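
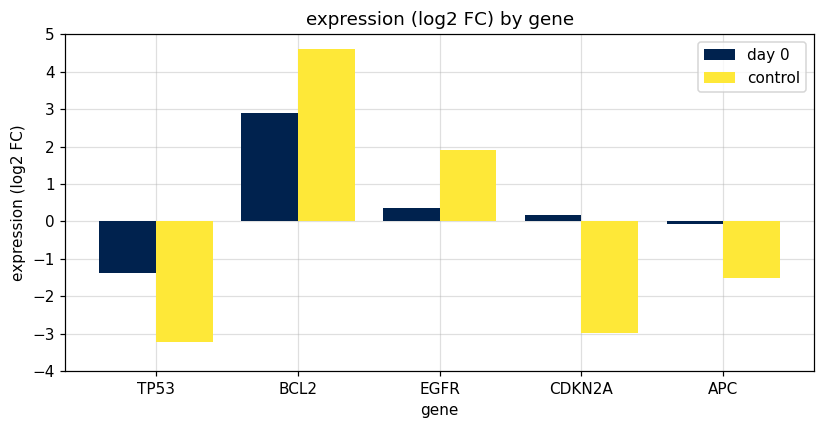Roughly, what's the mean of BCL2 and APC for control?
(5 + -2) / 2 ≈ 2.

≈ 2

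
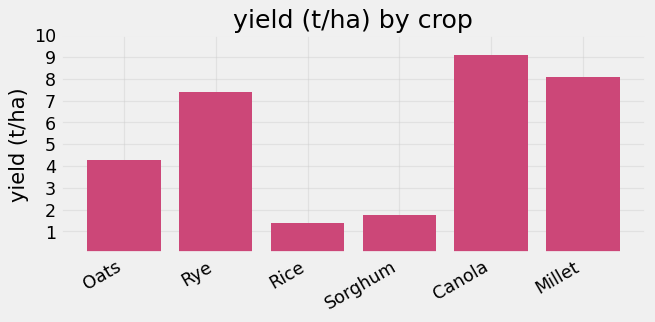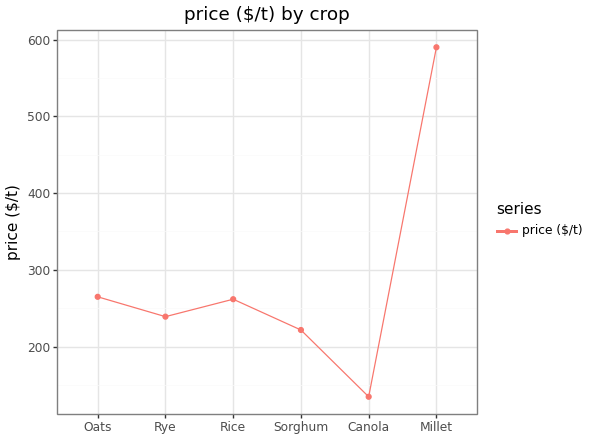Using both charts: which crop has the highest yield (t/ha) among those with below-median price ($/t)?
Canola

Chart 2 median price ($/t) ≈ 300; below-median crops: Rye, Sorghum, Canola. Among those, Canola has the highest yield (t/ha) (≈ 9).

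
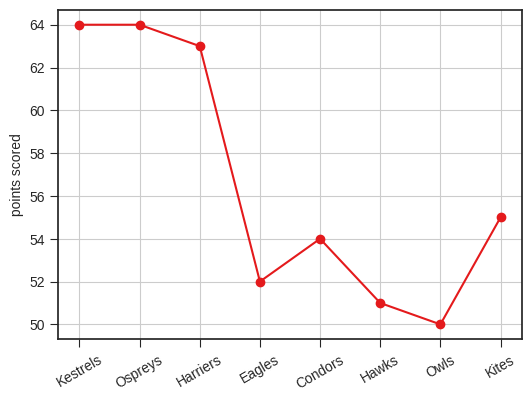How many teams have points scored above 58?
Above 58: Kestrels, Ospreys, Harriers.

3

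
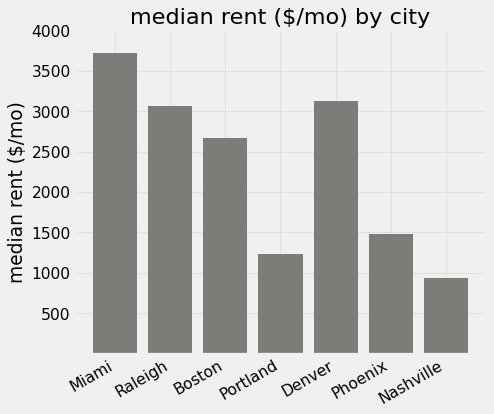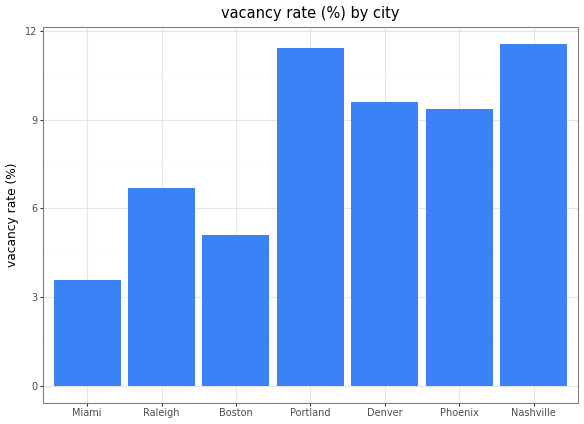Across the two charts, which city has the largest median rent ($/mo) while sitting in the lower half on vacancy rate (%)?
Chart 2 median vacancy rate (%) ≈ 10; below-median cities: Miami, Raleigh, Boston. Among those, Miami has the highest median rent ($/mo) (≈ 3500).

Miami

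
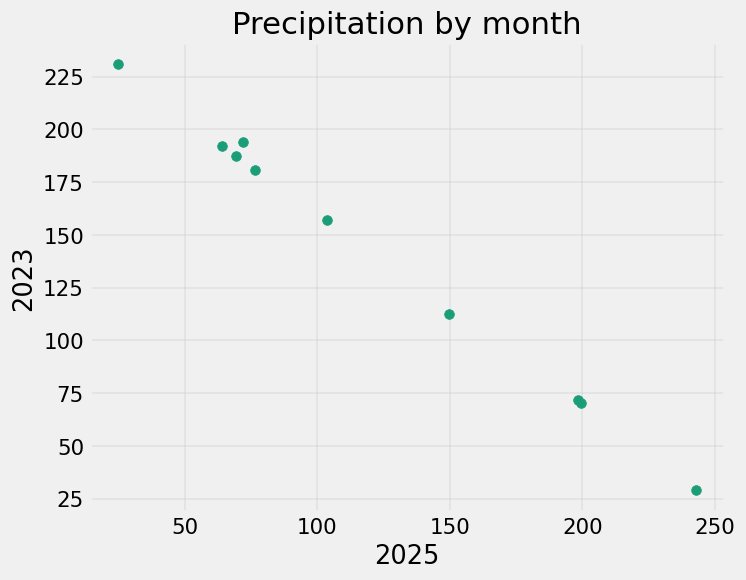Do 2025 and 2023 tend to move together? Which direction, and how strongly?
Points are negatively correlated; strong (|r| ≈ 1.0).

negative, strong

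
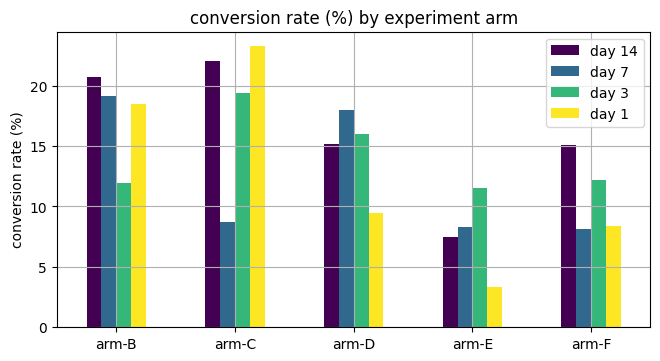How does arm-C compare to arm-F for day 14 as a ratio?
≈ 1.38×

arm-C ≈ 22, arm-F ≈ 16; 22/16 ≈ 1.38.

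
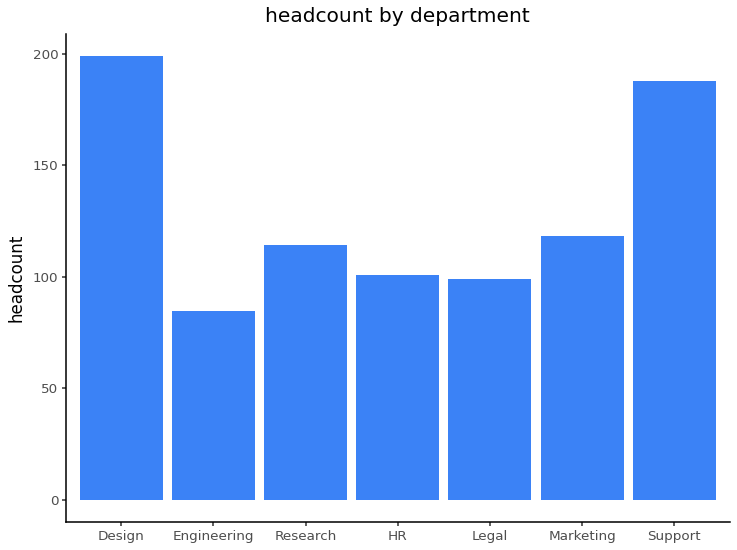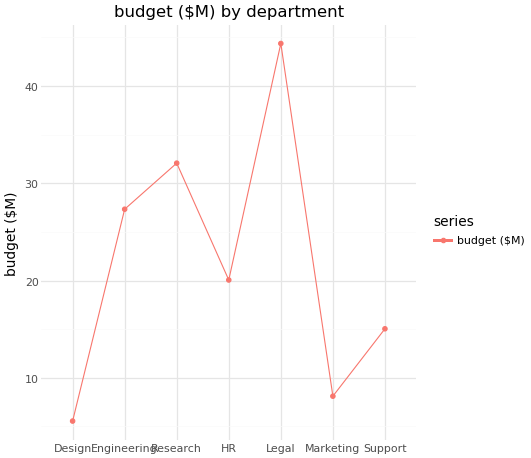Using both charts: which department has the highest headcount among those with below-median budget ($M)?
Design

Chart 2 median budget ($M) ≈ 20; below-median departments: Design, Marketing, Support. Among those, Design has the highest headcount (≈ 200).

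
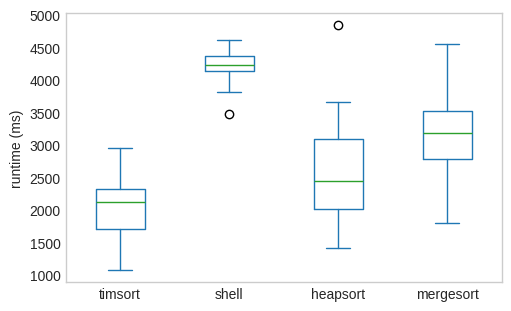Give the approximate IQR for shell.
≈ 200

Q3 ≈ 4400, Q1 ≈ 4200; IQR ≈ 200.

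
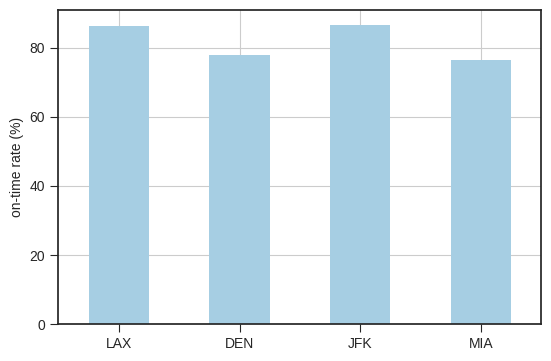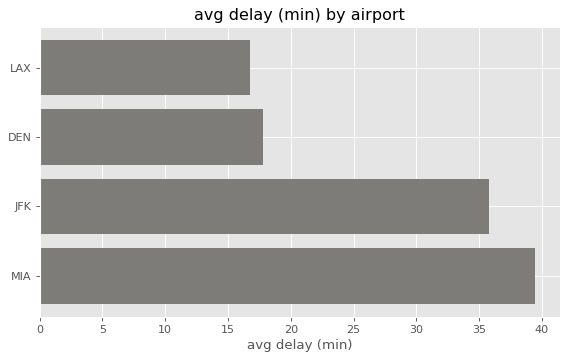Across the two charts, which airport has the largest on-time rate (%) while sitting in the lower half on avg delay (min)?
LAX

Chart 2 median avg delay (min) ≈ 25; below-median airports: LAX, DEN. Among those, LAX has the highest on-time rate (%) (≈ 90).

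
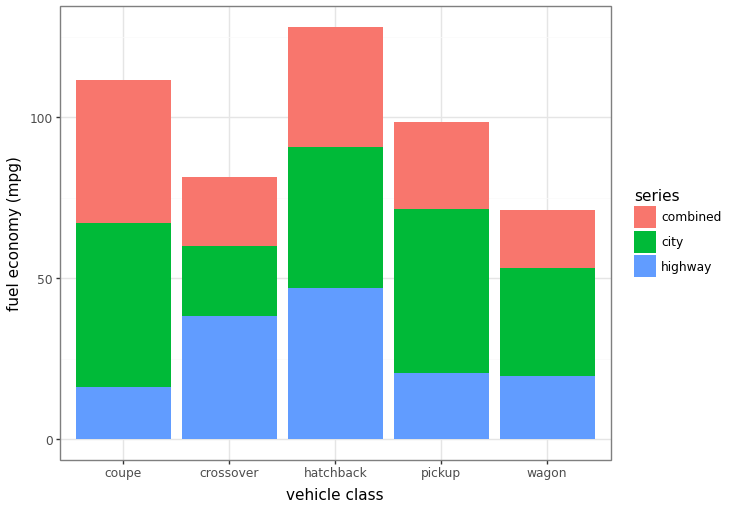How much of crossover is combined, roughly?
combined top ≈ 80, bottom ≈ 60; segment ≈ 20.

≈ 20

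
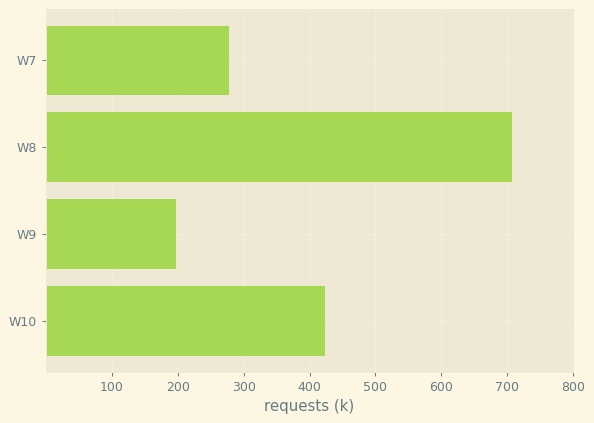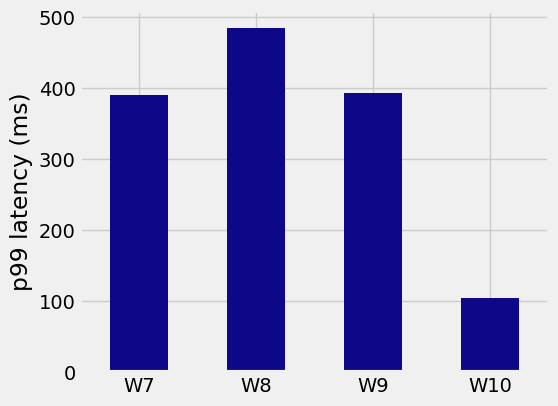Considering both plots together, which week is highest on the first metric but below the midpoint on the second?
Chart 2 median p99 latency (ms) ≈ 400; below-median weeks: W7, W10. Among those, W10 has the highest requests (k) (≈ 400).

W10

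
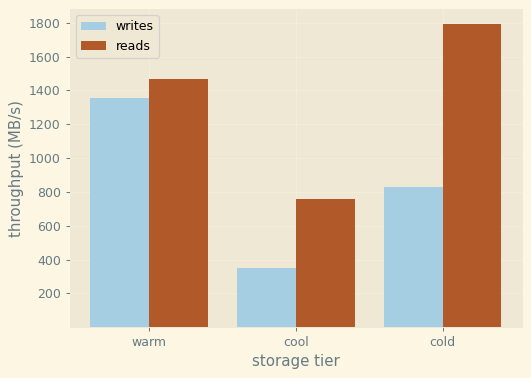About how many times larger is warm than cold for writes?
warm ≈ 1400, cold ≈ 800; 1400/800 ≈ 1.75.

≈ 1.75×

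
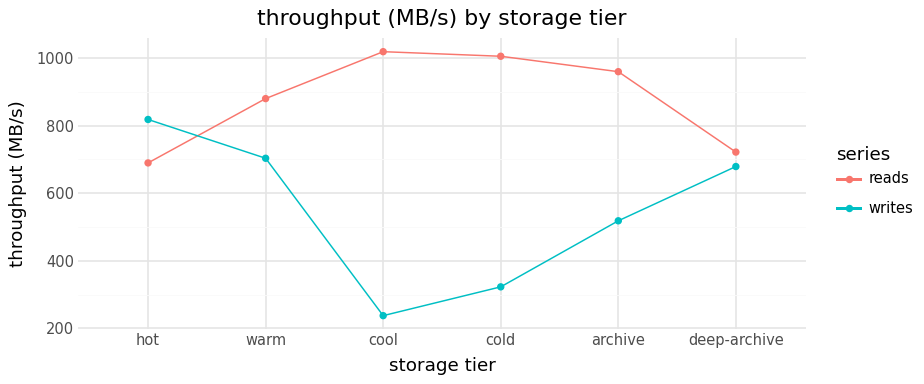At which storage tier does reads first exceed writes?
hot: reads ≈ 700 vs writes ≈ 800 (not yet); warm: reads ≈ 900 vs writes ≈ 700 (first crossover).

warm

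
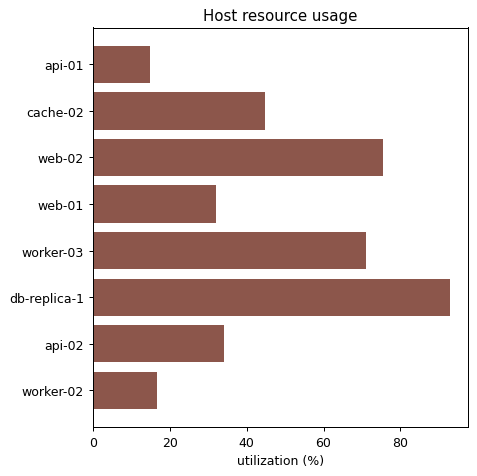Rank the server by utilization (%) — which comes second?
web-02

Top 3: db-replica-1 ≈ 90, web-02 ≈ 80, worker-03 ≈ 70.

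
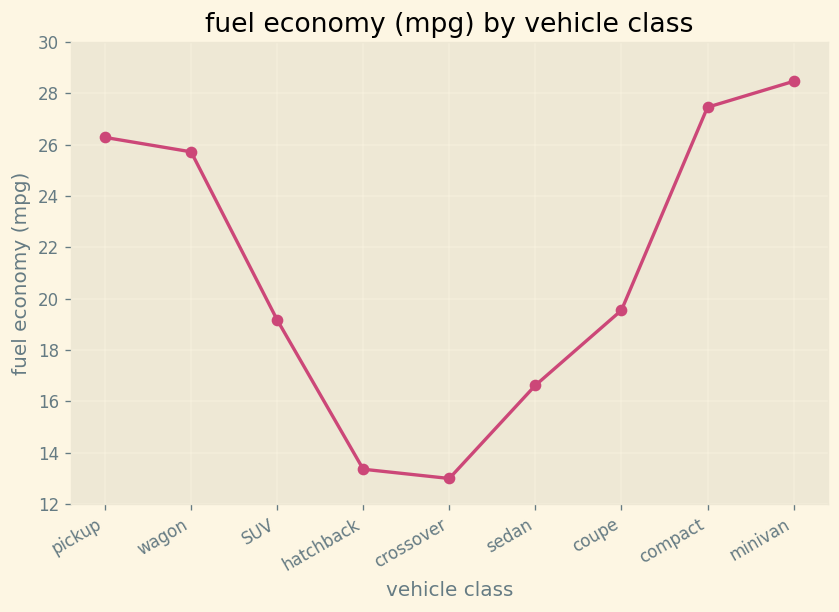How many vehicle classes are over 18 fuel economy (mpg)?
6

Above 18: pickup, wagon, SUV, coupe, compact, minivan.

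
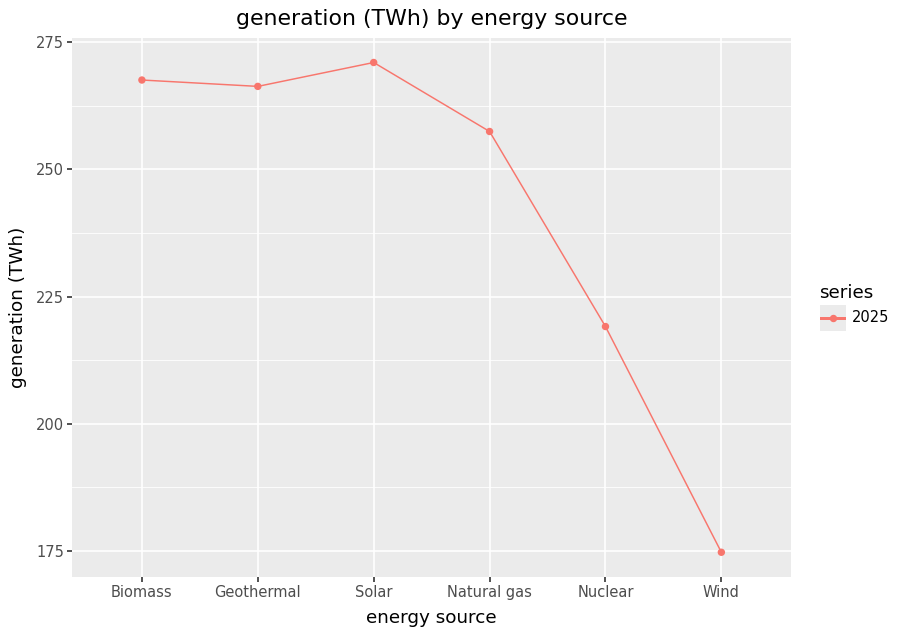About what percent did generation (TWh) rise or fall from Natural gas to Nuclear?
Natural gas ≈ 260, Nuclear ≈ 220; (220 − 260) / 260 ≈ -15.4%.

≈ -15.4%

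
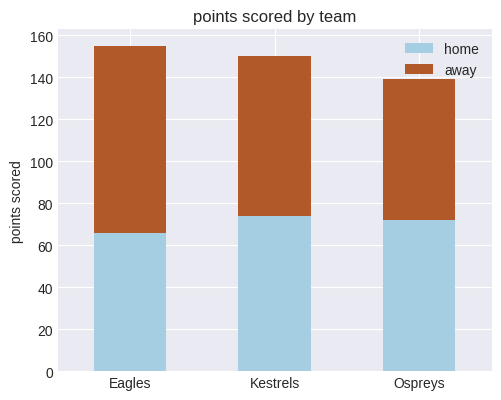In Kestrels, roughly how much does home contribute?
≈ 80

home top ≈ 80, bottom ≈ 0; segment ≈ 80.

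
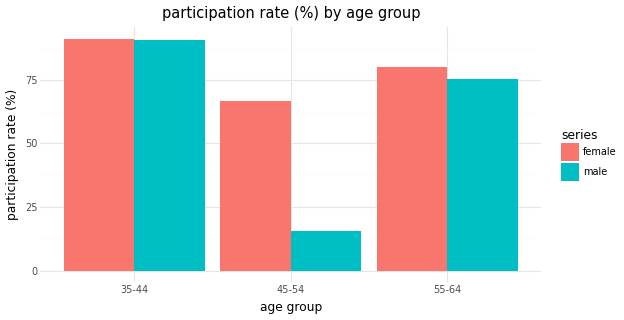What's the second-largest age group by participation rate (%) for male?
Top 3 for male: 35-44 ≈ 90, 55-64 ≈ 80, 45-54 ≈ 20.

55-64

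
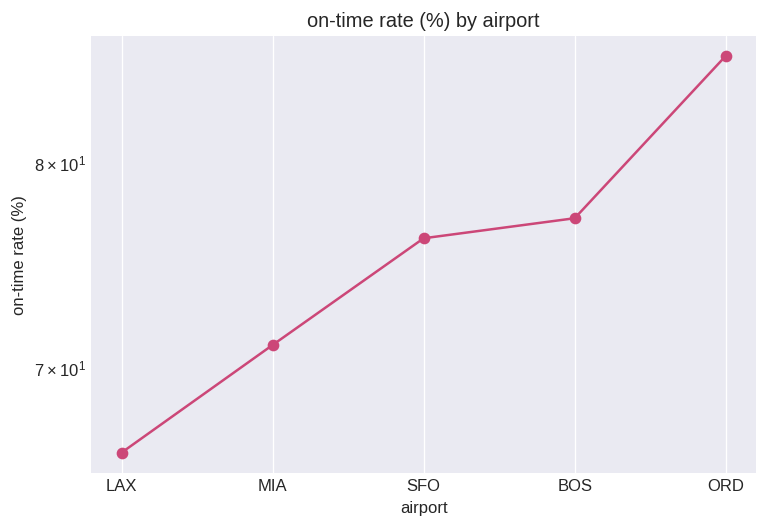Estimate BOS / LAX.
BOS ≈ 78, LAX ≈ 66; 78/66 ≈ 1.18.

≈ 1.18×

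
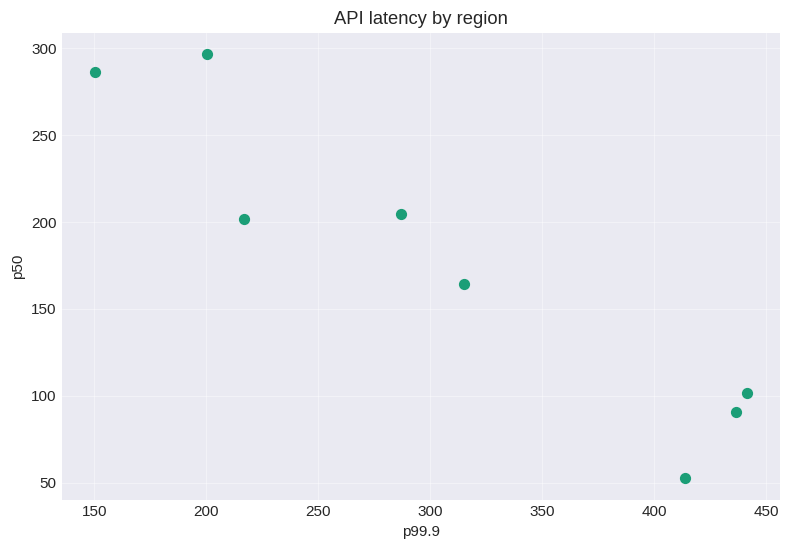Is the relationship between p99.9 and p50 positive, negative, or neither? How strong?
negative, strong

Points are negatively correlated; strong (|r| ≈ 0.9).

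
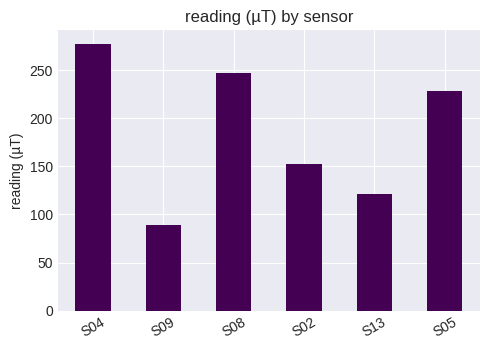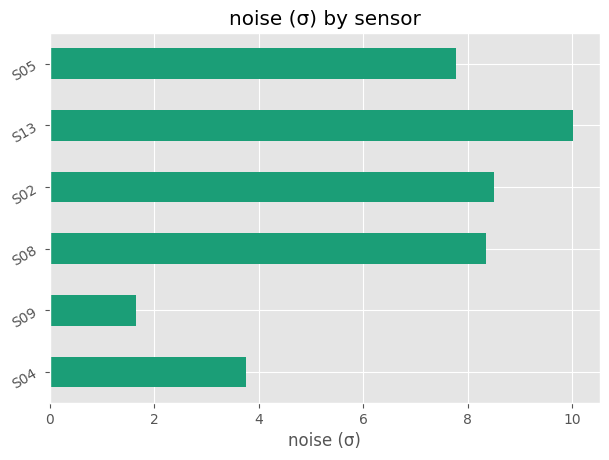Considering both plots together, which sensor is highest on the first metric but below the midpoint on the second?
S04

Chart 2 median noise (σ) ≈ 8; below-median sensors: S04, S09, S05. Among those, S04 has the highest reading (µT) (≈ 300).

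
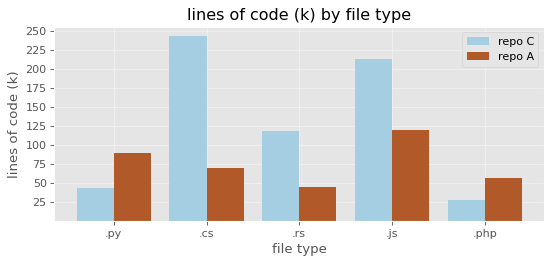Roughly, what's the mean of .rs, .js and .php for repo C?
≈ 125

(125 + 225 + 25) / 3 ≈ 125.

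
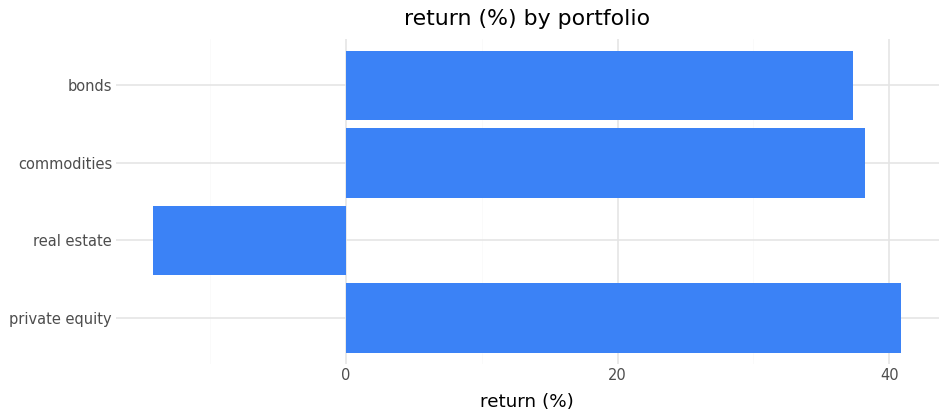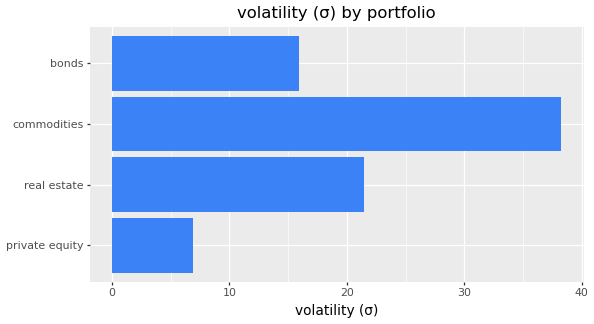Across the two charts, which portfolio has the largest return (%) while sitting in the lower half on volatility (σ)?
private equity

Chart 2 median volatility (σ) ≈ 20; below-median portfolios: private equity, bonds. Among those, private equity has the highest return (%) (≈ 40).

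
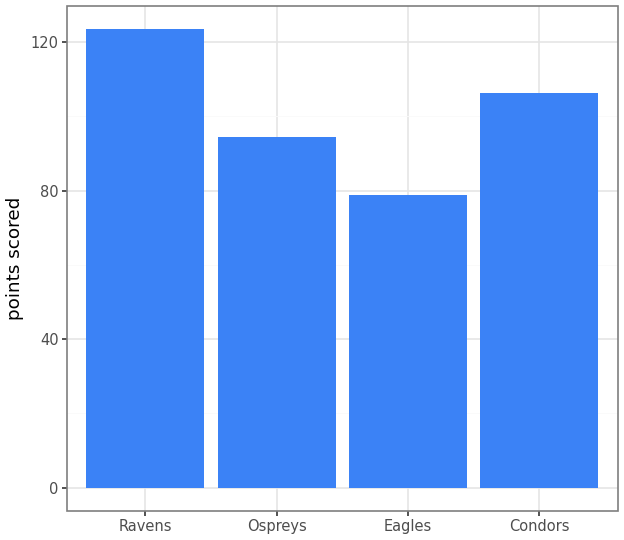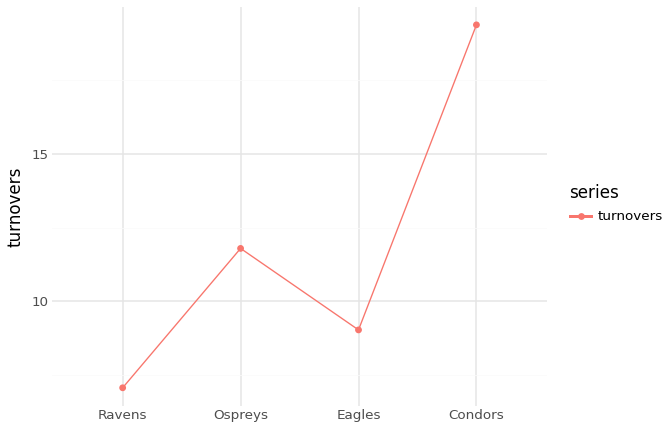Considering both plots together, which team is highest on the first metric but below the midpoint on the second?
Ravens

Chart 2 median turnovers ≈ 10; below-median teams: Ravens, Eagles. Among those, Ravens has the highest points scored (≈ 120).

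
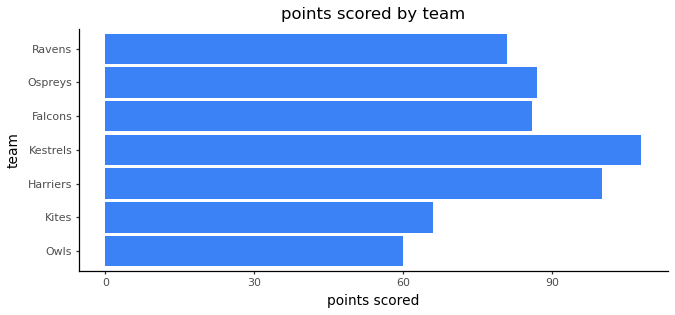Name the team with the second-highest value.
Top 3: Kestrels ≈ 110, Harriers ≈ 100, Ospreys ≈ 90.

Harriers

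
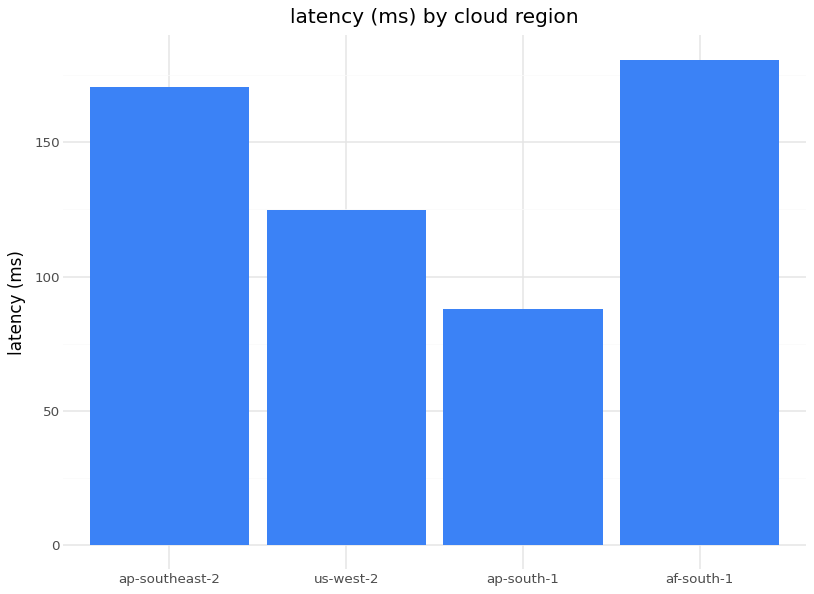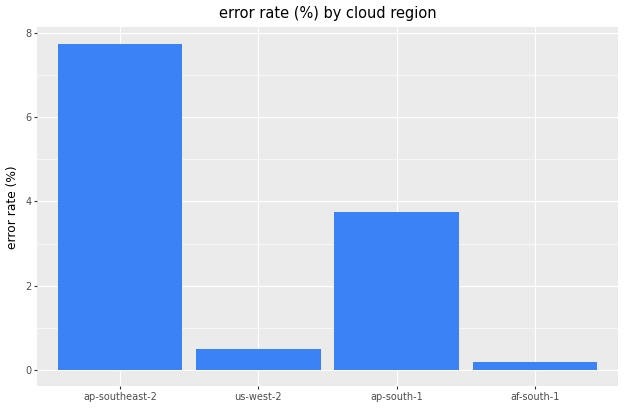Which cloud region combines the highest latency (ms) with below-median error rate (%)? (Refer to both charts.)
af-south-1

Chart 2 median error rate (%) ≈ 2; below-median cloud regions: us-west-2, af-south-1. Among those, af-south-1 has the highest latency (ms) (≈ 180).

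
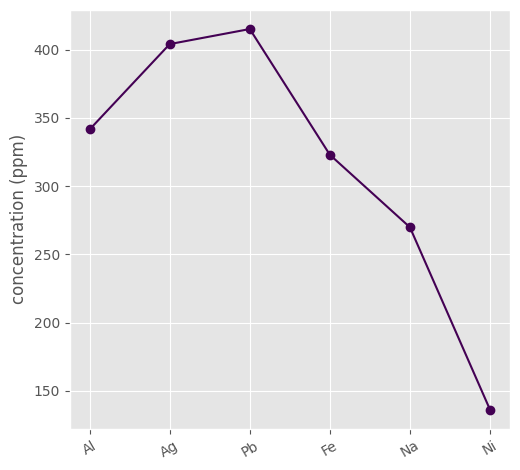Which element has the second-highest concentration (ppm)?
Top 3: Pb ≈ 425, Ag ≈ 400, Al ≈ 350.

Ag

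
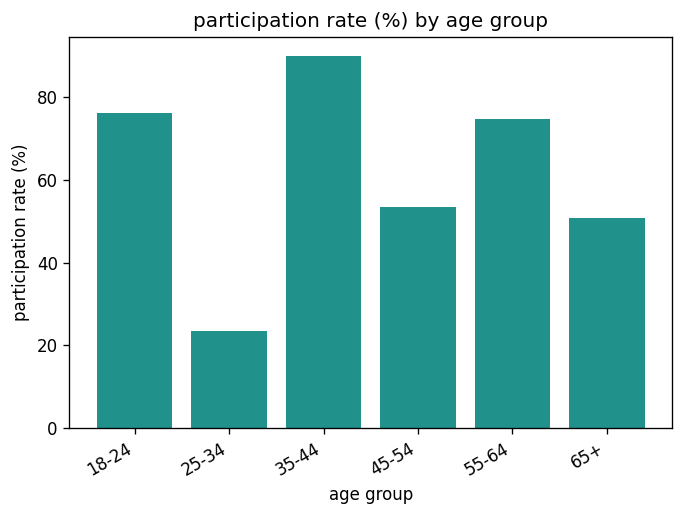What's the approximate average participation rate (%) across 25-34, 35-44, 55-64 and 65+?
(20 + 90 + 70 + 50) / 4 ≈ 58.

≈ 58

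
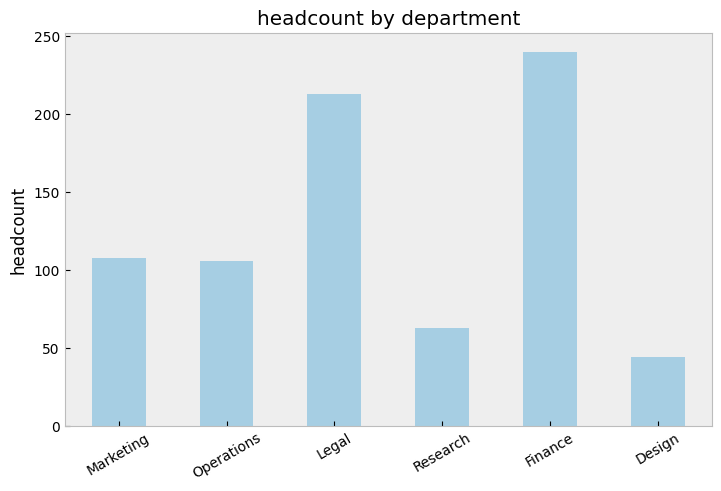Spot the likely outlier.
Finance

Finance ≈ 240; the rest sit between ≈ 40 and ≈ 220.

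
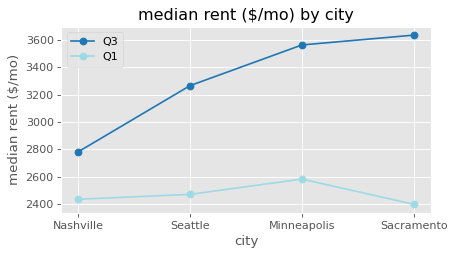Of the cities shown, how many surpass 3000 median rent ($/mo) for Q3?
3

Above 3000: Seattle, Minneapolis, Sacramento.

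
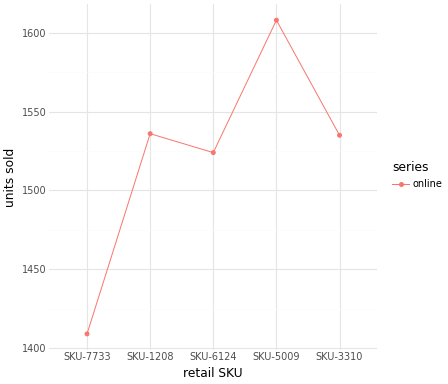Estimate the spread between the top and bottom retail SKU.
Max SKU-5009 ≈ 1600, min SKU-7733 ≈ 1400; range ≈ 200.

≈ 200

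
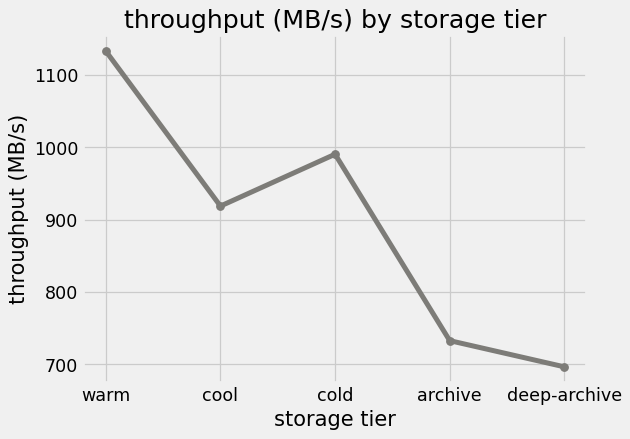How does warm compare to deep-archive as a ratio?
≈ 1.64×

warm ≈ 1150, deep-archive ≈ 700; 1150/700 ≈ 1.64.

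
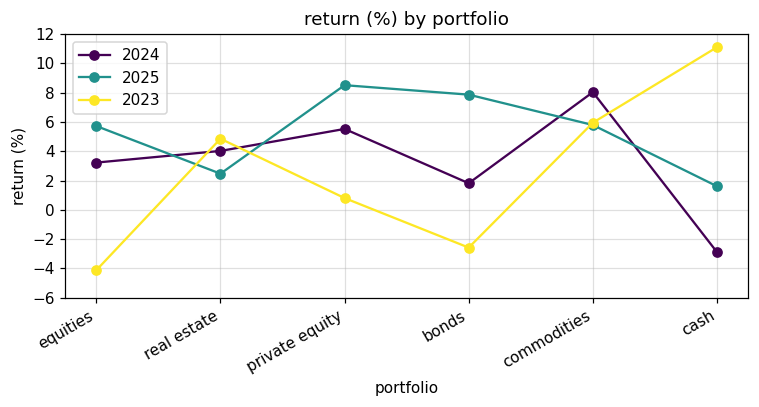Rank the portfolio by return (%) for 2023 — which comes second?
commodities

Top 3 for 2023: cash ≈ 12, commodities ≈ 6, real estate ≈ 4.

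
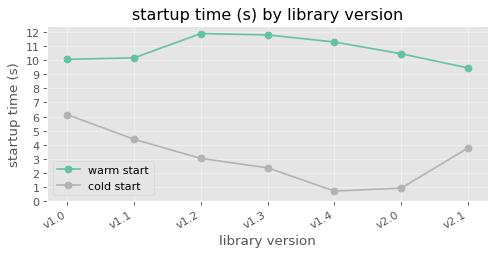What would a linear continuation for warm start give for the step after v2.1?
≈ 8

Last three: 11, 10, 9 → slope ≈ -1/step → next ≈ 8.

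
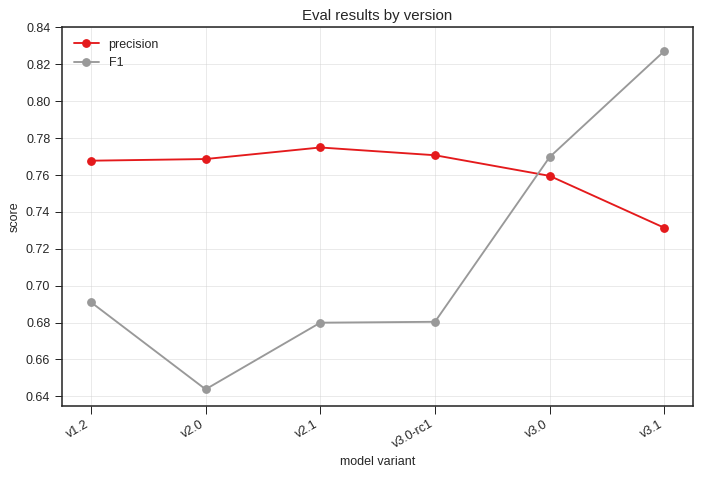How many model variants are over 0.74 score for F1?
2

Above 0.74: v3.0, v3.1.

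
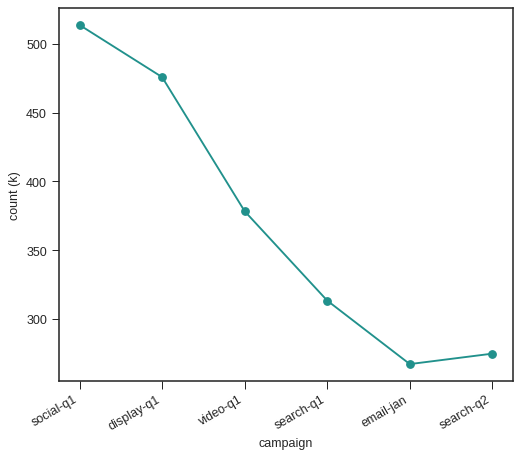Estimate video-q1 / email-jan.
video-q1 ≈ 375, email-jan ≈ 275; 375/275 ≈ 1.36.

≈ 1.36×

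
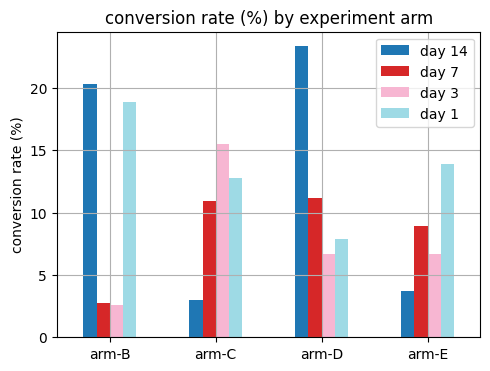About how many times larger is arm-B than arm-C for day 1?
arm-B ≈ 18, arm-C ≈ 12; 18/12 ≈ 1.5.

≈ 1.5×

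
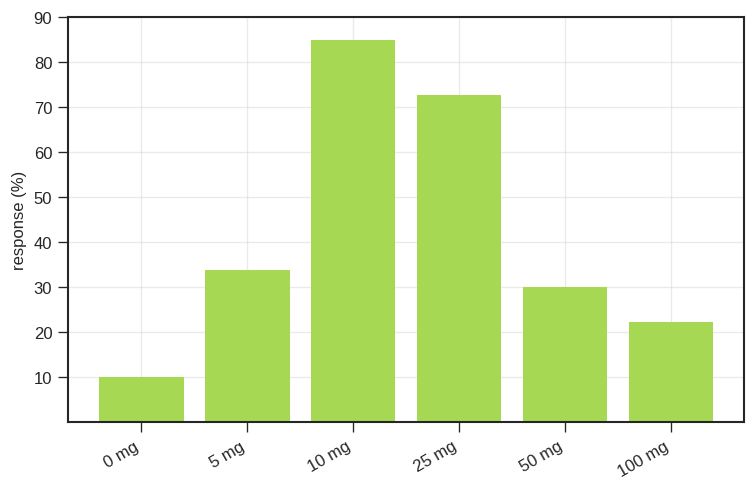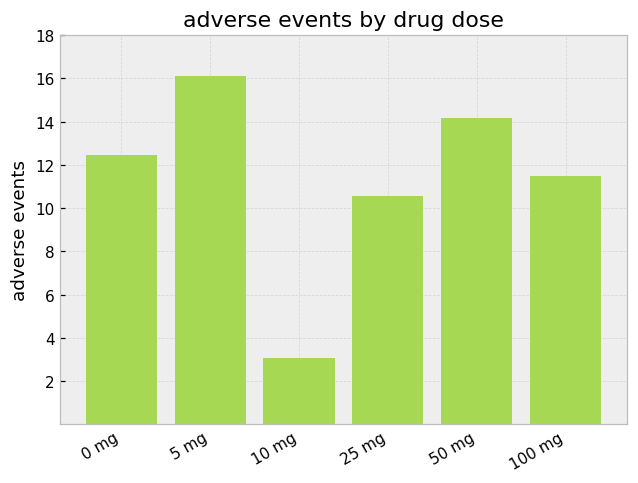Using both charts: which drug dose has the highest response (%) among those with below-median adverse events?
Chart 2 median adverse events ≈ 12; below-median drug doses: 10 mg, 25 mg, 100 mg. Among those, 10 mg has the highest response (%) (≈ 80).

10 mg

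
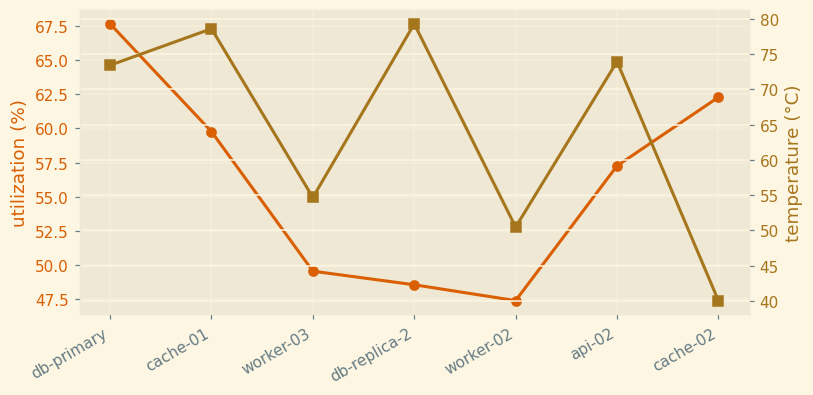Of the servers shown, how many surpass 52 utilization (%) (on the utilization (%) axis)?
4

Above 52: db-primary, cache-01, api-02, cache-02.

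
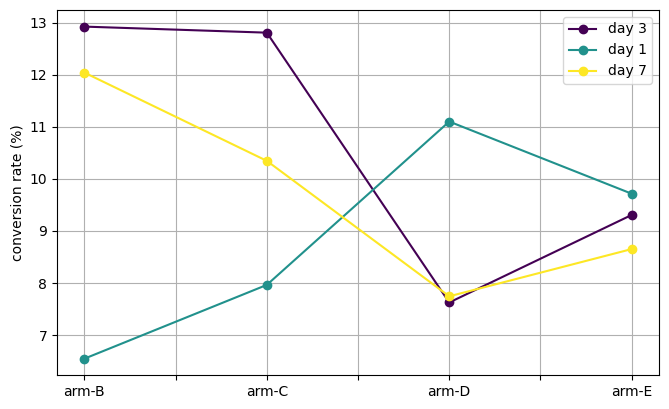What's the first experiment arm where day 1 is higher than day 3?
arm-C: day 1 ≈ 8 vs day 3 ≈ 13 (not yet); arm-D: day 1 ≈ 11 vs day 3 ≈ 8 (first crossover).

arm-D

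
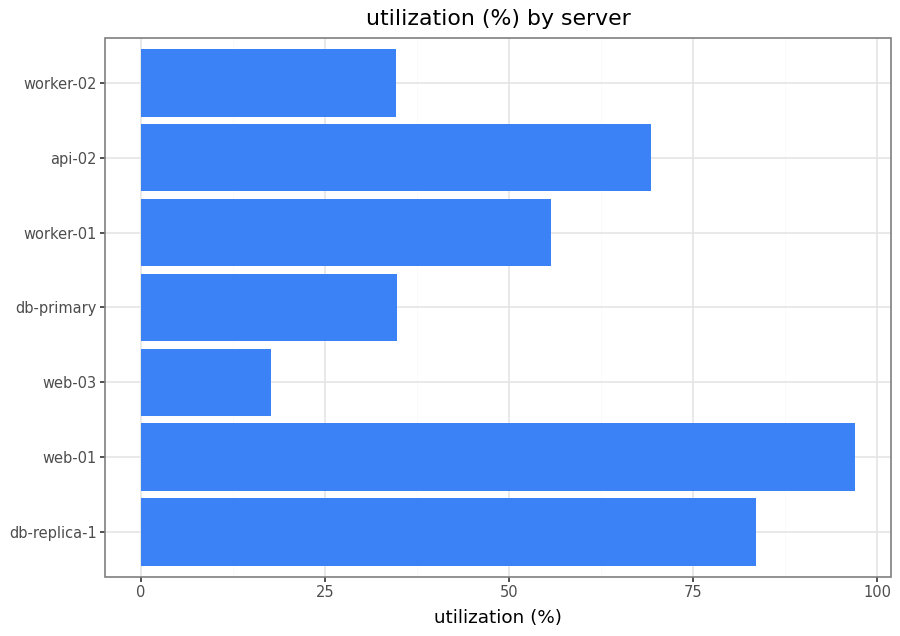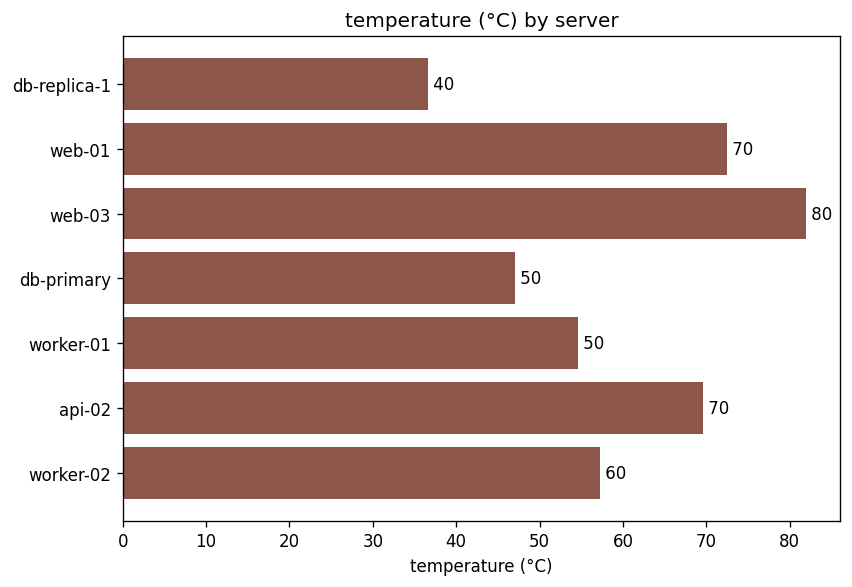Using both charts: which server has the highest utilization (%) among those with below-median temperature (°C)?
db-replica-1

Chart 2 median temperature (°C) ≈ 60; below-median servers: db-replica-1, db-primary, worker-01. Among those, db-replica-1 has the highest utilization (%) (≈ 80).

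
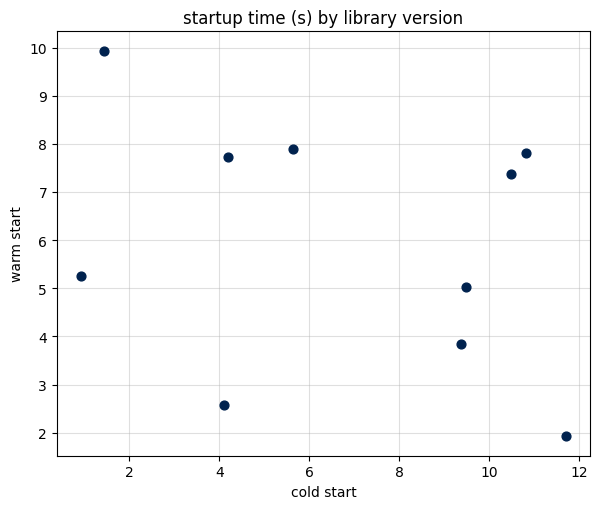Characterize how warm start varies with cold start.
Points are negatively correlated; weak (|r| ≈ 0.3).

negative, weak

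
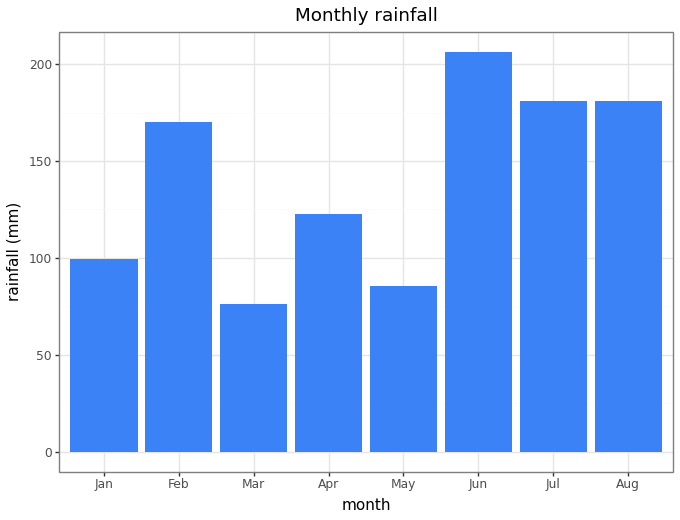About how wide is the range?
Max Jun ≈ 200, min Mar ≈ 80; range ≈ 120.

≈ 120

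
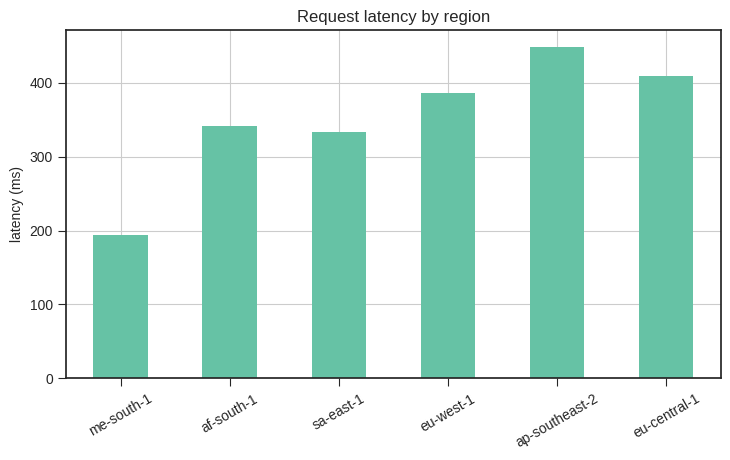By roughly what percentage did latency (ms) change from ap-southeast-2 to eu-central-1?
ap-southeast-2 ≈ 450, eu-central-1 ≈ 400; (400 − 450) / 450 ≈ -11.1%.

≈ -11.1%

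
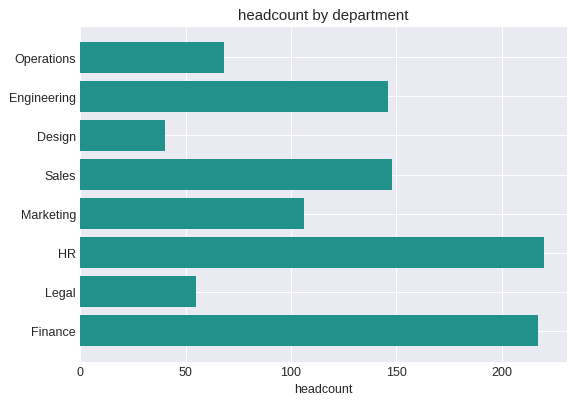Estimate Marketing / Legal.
≈ 1.67×

Marketing ≈ 100, Legal ≈ 60; 100/60 ≈ 1.67.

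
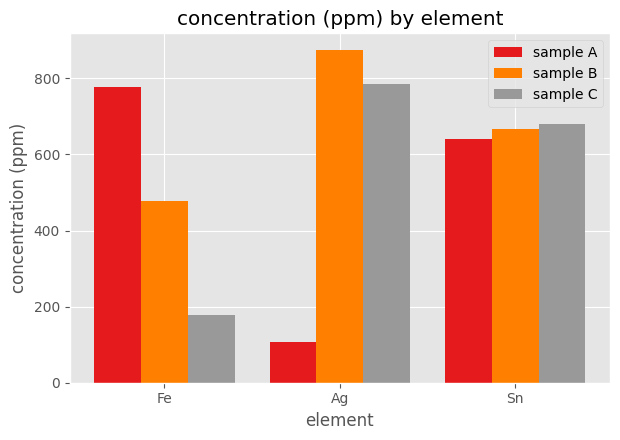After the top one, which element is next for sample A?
Top 3 for sample A: Fe ≈ 800, Sn ≈ 600, Ag ≈ 100.

Sn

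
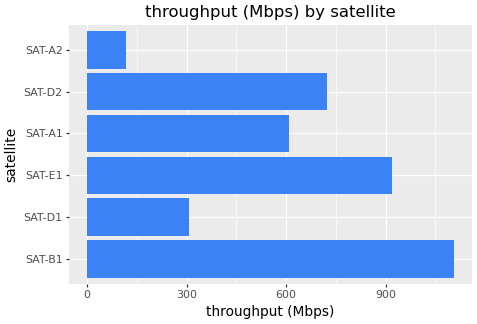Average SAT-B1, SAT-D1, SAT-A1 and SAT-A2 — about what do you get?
≈ 525

(1100 + 300 + 600 + 100) / 4 ≈ 525.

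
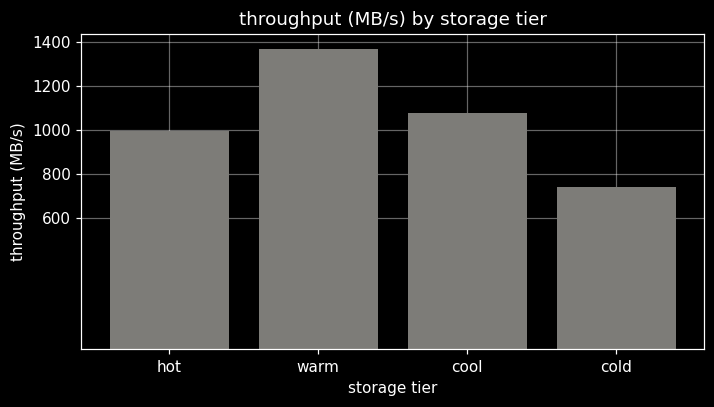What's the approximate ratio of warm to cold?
warm ≈ 1400, cold ≈ 800; 1400/800 ≈ 1.75.

≈ 1.75×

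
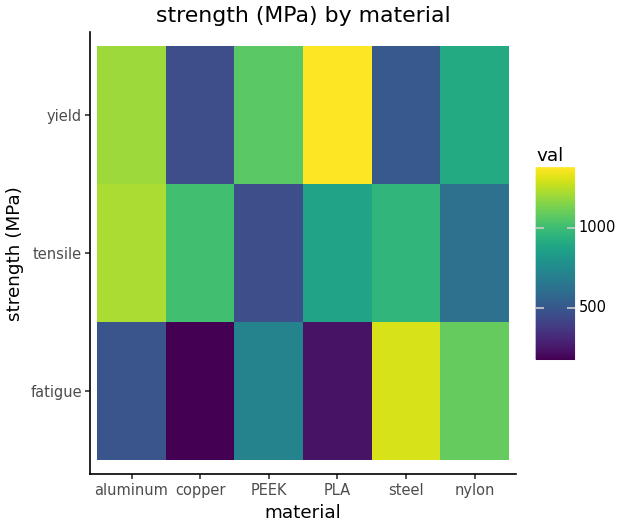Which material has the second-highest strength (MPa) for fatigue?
Top 3 for fatigue: steel ≈ 1400, nylon ≈ 1000, PEEK ≈ 800.

nylon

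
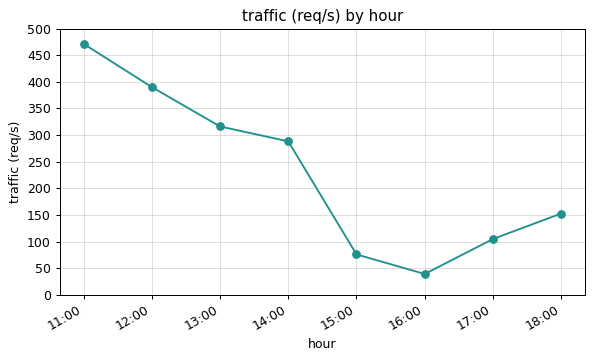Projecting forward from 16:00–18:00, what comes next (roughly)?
Last three: 50, 100, 150 → slope ≈ 50/step → next ≈ 200.

≈ 200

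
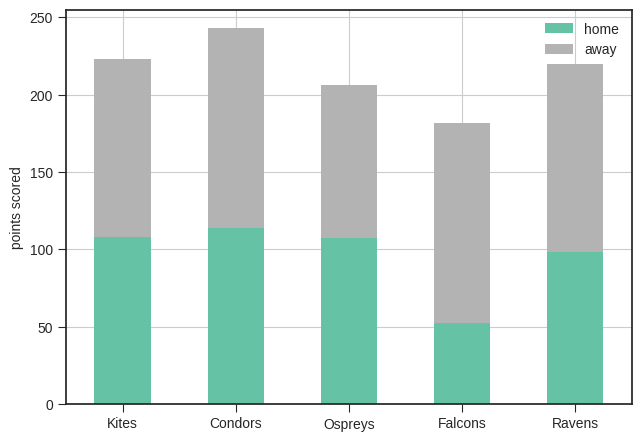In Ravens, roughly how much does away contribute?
≈ 125

away top ≈ 225, bottom ≈ 100; segment ≈ 125.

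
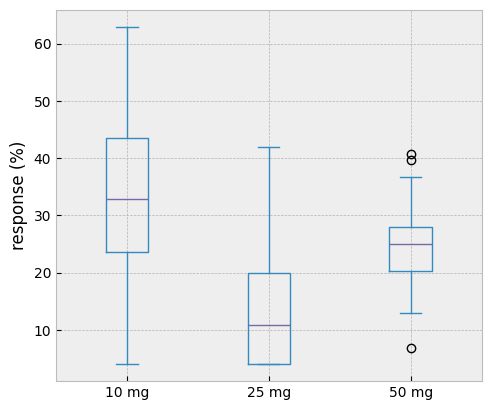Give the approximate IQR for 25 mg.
Q3 ≈ 20, Q1 ≈ 4; IQR ≈ 16.

≈ 16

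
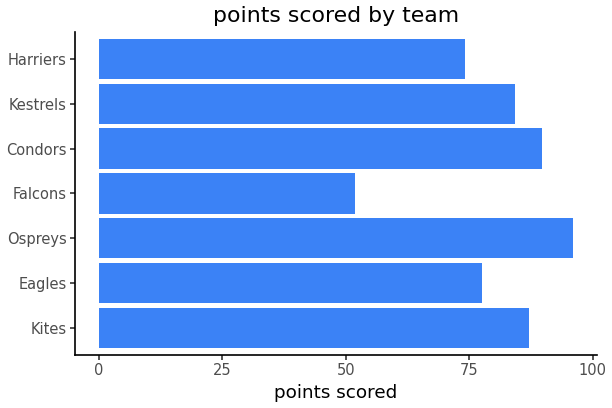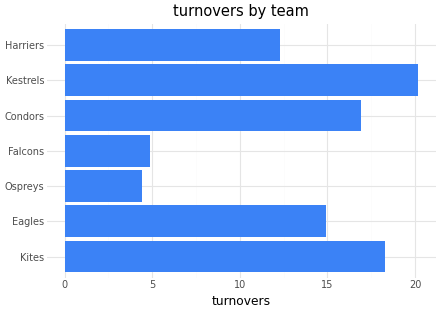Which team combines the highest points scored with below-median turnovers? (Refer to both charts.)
Chart 2 median turnovers ≈ 14; below-median teams: Ospreys, Falcons, Harriers. Among those, Ospreys has the highest points scored (≈ 100).

Ospreys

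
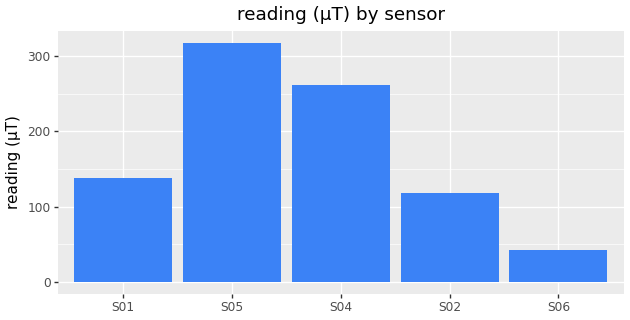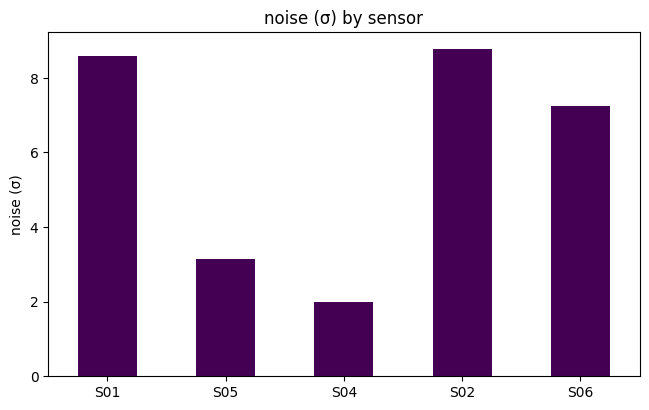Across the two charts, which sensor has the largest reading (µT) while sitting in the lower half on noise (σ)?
Chart 2 median noise (σ) ≈ 7; below-median sensors: S05, S04. Among those, S05 has the highest reading (µT) (≈ 300).

S05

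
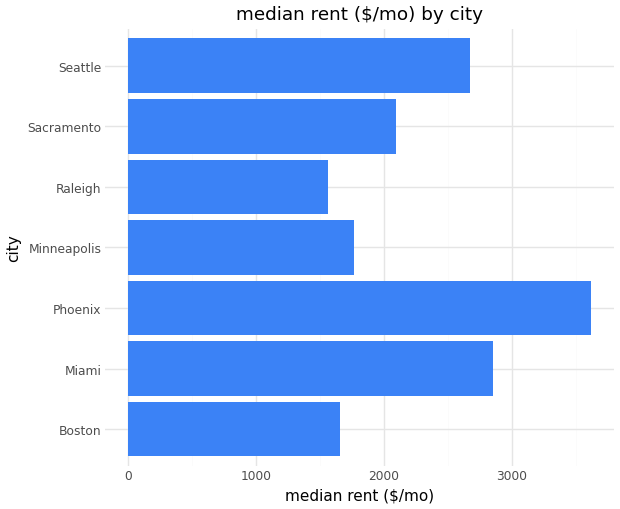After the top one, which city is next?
Miami

Top 3: Phoenix ≈ 3500, Miami ≈ 3000, Seattle ≈ 2500.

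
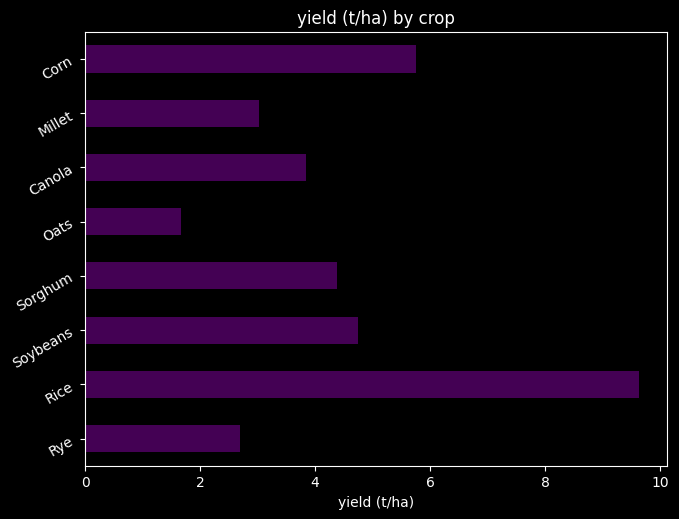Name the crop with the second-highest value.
Top 3: Rice ≈ 10, Corn ≈ 6, Soybeans ≈ 5.

Corn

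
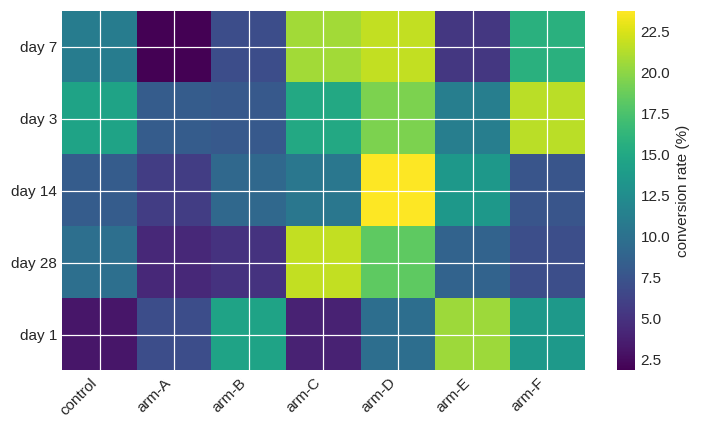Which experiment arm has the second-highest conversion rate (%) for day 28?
Top 3 for day 28: arm-C ≈ 22, arm-D ≈ 18, control ≈ 10.

arm-D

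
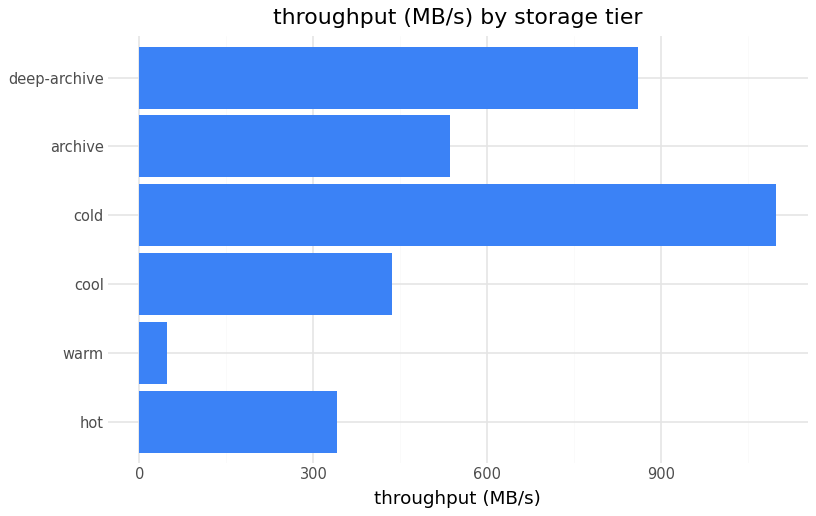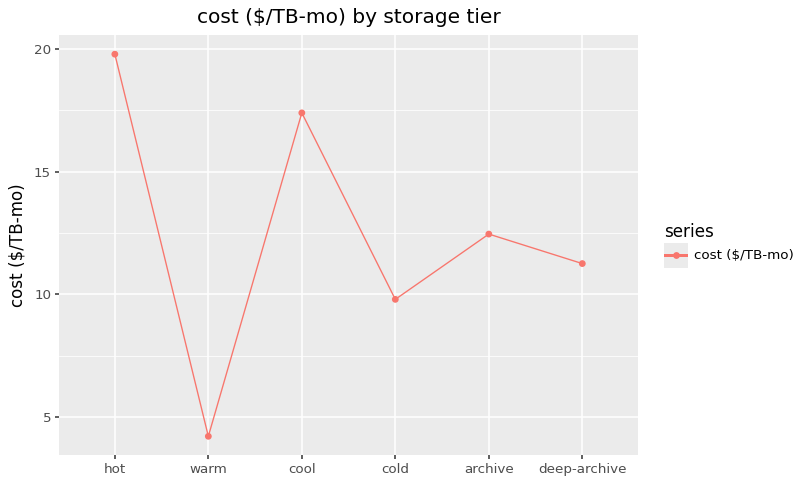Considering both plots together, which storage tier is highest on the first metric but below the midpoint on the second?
cold

Chart 2 median cost ($/TB-mo) ≈ 12; below-median storage tiers: warm, cold, deep-archive. Among those, cold has the highest throughput (MB/s) (≈ 1000).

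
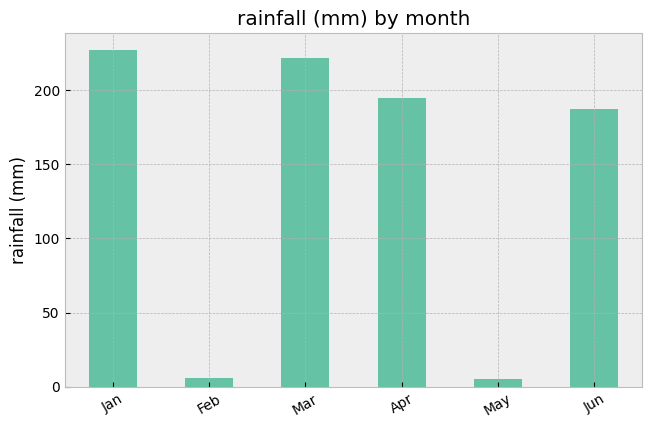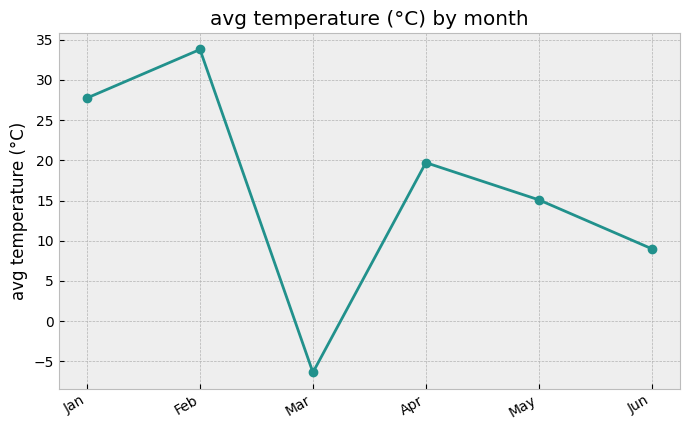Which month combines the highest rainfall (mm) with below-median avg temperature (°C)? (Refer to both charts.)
Mar

Chart 2 median avg temperature (°C) ≈ 15; below-median months: Mar, May, Jun. Among those, Mar has the highest rainfall (mm) (≈ 225).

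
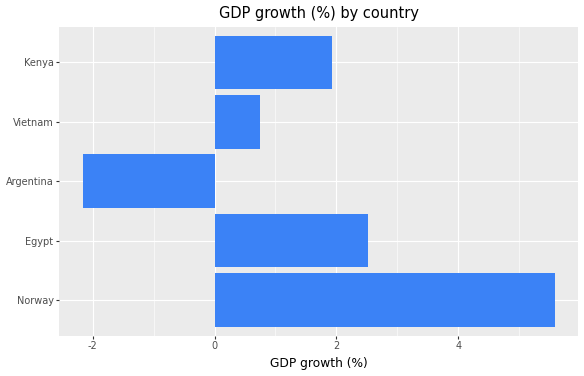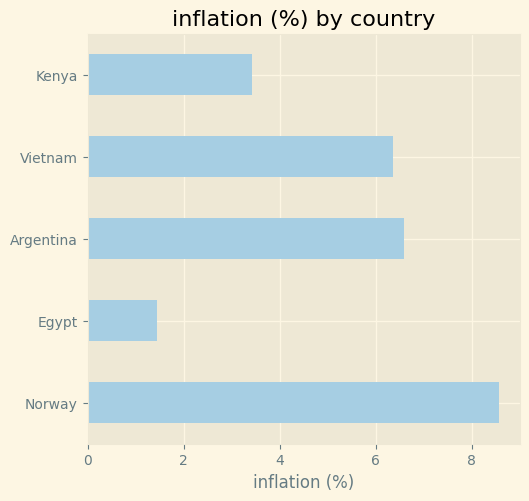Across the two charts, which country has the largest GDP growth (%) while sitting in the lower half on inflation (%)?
Chart 2 median inflation (%) ≈ 6; below-median countries: Egypt, Kenya. Among those, Egypt has the highest GDP growth (%) (≈ 3).

Egypt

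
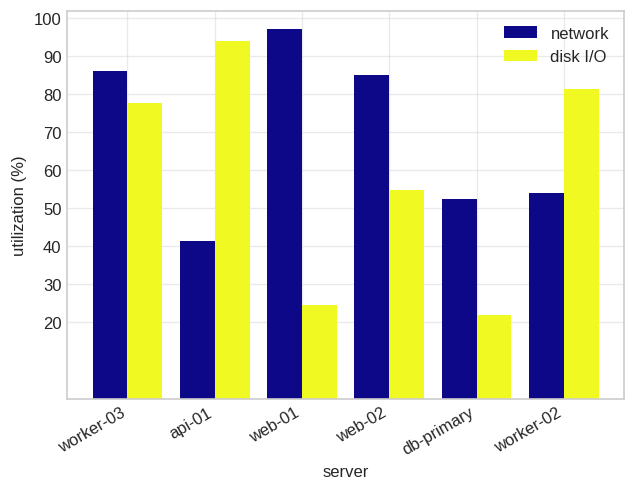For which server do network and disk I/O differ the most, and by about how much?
web-01: network ≈ 100, disk I/O ≈ 20 → gap ≈ 80. Next-largest (api-01) is only ≈ 50.

web-01, ≈ 80 %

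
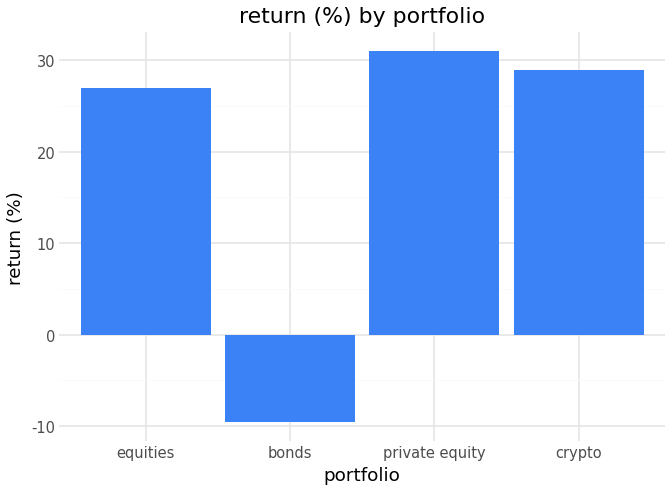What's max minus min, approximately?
≈ 40

Max private equity ≈ 30, min bonds ≈ -10; range ≈ 40.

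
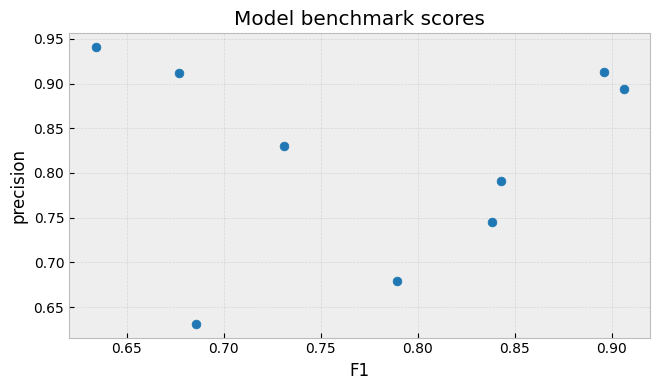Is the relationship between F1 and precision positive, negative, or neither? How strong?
no clear correlation

Points are roughly uncorrelated; weak (|r| ≈ 0.0).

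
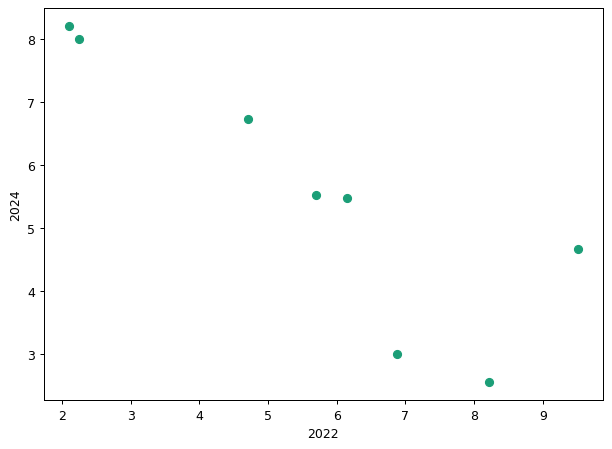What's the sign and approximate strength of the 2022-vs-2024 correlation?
negative, strong

Points are negatively correlated; strong (|r| ≈ 0.9).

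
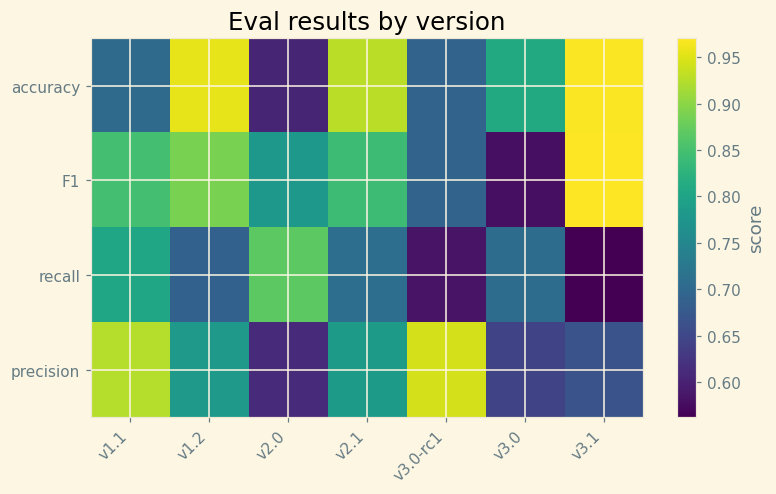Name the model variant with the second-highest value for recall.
v1.1

Top 3 for recall: v2.0 ≈ 0.85, v1.1 ≈ 0.80, v2.1 ≈ 0.70.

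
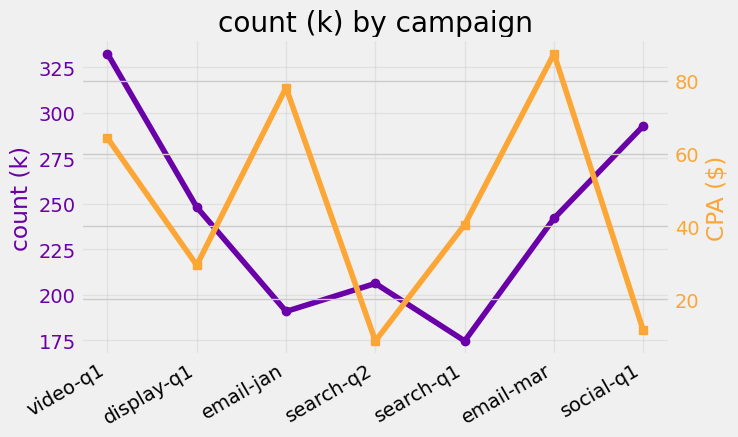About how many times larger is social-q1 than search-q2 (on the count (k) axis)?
social-q1 ≈ 300, search-q2 ≈ 200; 300/200 ≈ 1.5.

≈ 1.5×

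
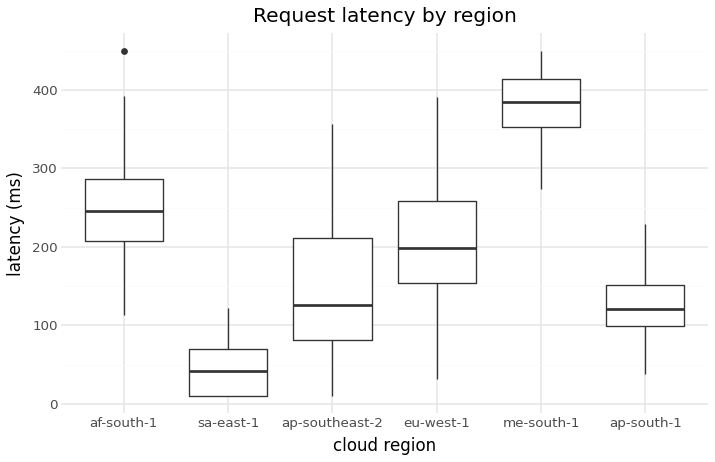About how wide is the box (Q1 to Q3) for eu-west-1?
≈ 100

Q3 ≈ 250, Q1 ≈ 150; IQR ≈ 100.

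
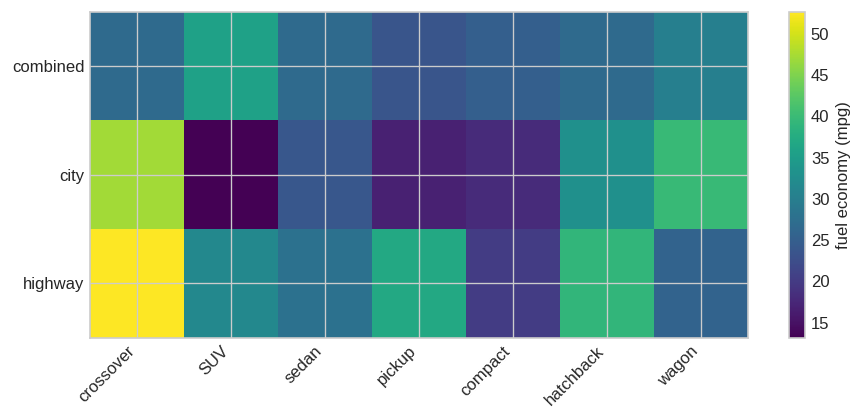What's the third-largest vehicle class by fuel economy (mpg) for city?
Top 4 for city: crossover ≈ 45, wagon ≈ 40, hatchback ≈ 35, sedan ≈ 25.

hatchback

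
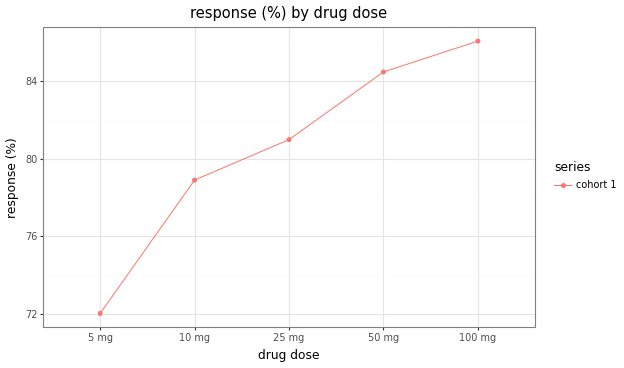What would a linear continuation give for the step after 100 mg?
≈ 89

Last three: 80, 84, 86 → slope ≈ 3/step → next ≈ 89.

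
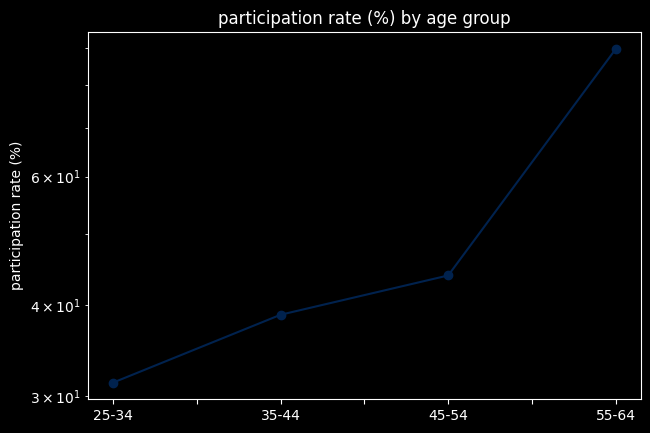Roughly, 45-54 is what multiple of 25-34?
45-54 ≈ 45, 25-34 ≈ 30; 45/30 ≈ 1.5.

≈ 1.5×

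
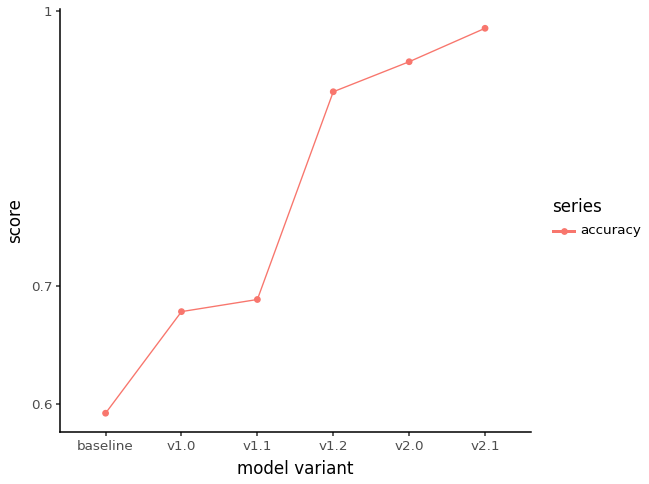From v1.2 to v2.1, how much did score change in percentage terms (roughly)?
v1.2 ≈ 0.90, v2.1 ≈ 1.00; (1.00 − 0.90) / 0.90 ≈ +11.1%.

≈ +11.1%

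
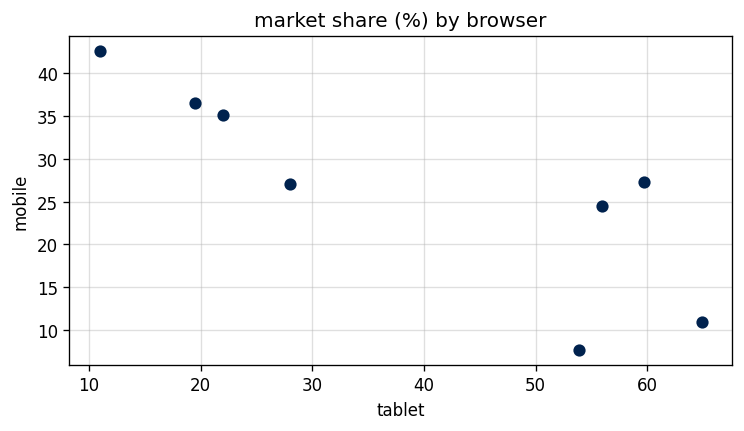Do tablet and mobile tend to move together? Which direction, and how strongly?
negative, strong

Points are negatively correlated; strong (|r| ≈ 0.8).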